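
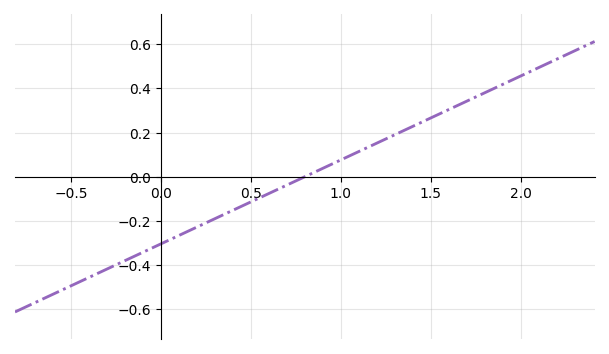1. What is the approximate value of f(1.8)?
0.38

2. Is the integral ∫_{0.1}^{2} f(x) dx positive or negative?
positive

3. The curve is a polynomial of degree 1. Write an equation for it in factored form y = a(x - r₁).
y = 0.38(x - 0.8)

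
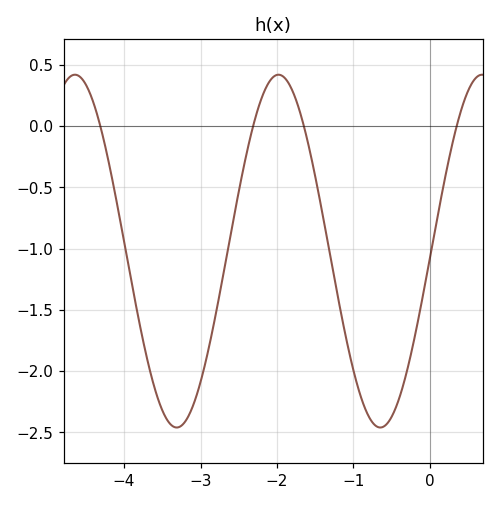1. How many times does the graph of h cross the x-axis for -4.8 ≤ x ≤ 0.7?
4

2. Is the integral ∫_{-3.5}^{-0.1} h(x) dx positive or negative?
negative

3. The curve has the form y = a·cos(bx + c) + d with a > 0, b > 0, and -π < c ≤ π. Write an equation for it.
y = 1.44cos(2.36x - 1.61) - 1.02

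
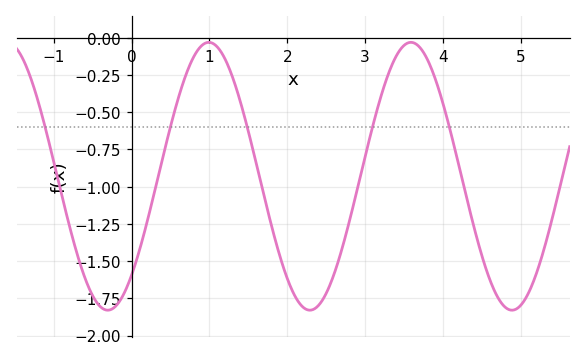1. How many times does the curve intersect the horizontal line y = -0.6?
5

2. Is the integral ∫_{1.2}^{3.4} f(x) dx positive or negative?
negative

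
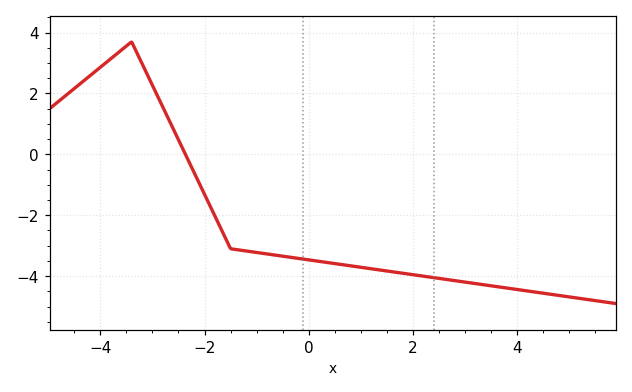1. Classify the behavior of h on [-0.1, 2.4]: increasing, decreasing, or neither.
decreasing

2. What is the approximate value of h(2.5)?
-4.07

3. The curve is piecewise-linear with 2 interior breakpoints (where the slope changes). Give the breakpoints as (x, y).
(-3.4, 3.7); (-1.5, -3.1)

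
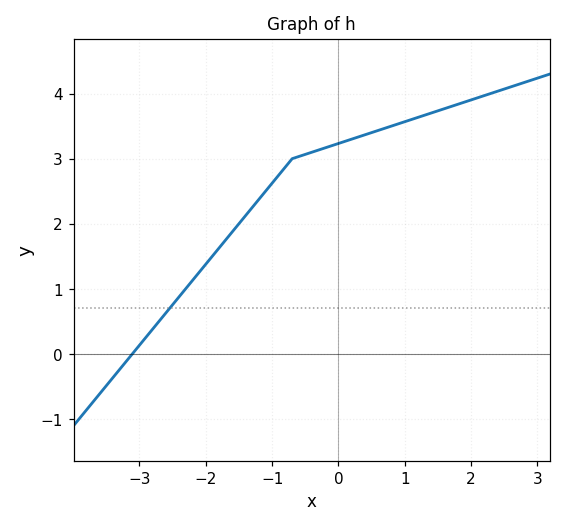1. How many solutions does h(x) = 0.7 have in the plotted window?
1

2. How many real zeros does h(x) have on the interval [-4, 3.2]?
1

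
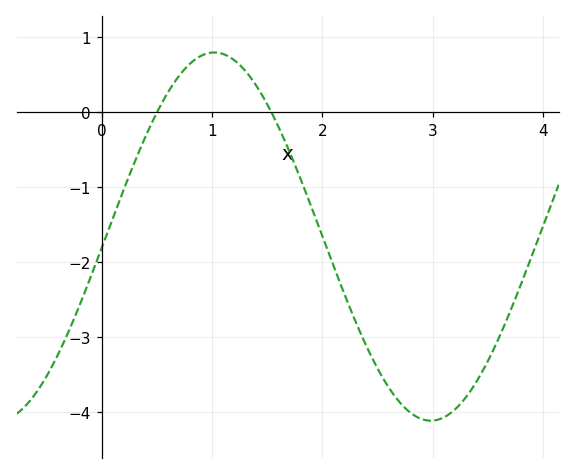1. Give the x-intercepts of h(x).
0.5, 1.54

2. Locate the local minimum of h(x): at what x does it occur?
2.98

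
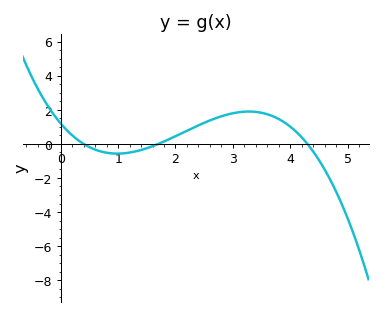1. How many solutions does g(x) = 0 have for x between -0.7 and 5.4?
3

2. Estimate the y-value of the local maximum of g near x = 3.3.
2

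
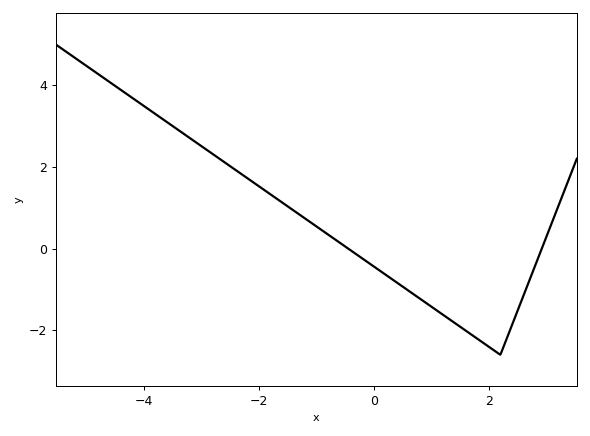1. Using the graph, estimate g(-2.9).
2.4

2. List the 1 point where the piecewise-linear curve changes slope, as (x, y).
(2.2, -2.6)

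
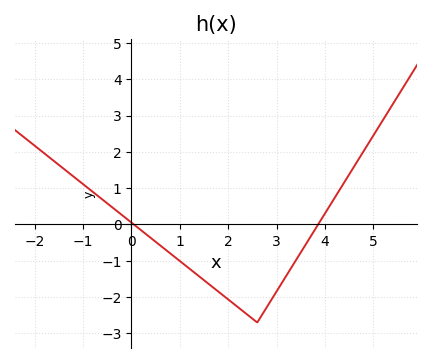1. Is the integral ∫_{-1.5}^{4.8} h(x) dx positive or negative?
negative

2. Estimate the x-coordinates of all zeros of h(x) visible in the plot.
0.05, 3.86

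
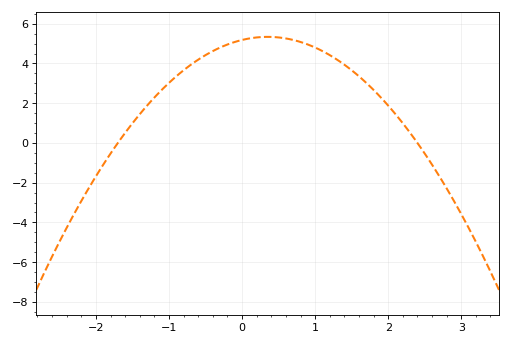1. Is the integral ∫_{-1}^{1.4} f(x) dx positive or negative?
positive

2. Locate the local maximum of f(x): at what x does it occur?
0.35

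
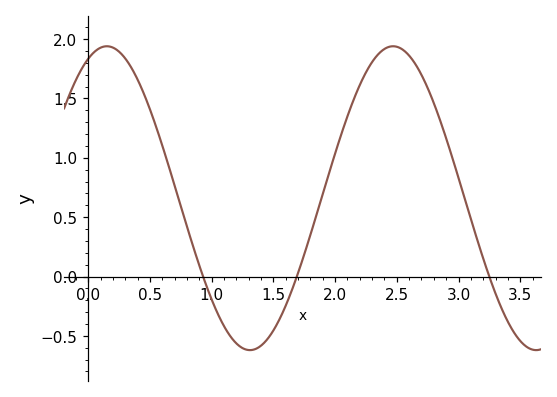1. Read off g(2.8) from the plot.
1.46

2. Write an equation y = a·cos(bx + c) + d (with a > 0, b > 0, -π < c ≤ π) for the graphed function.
y = 1.28cos(2.71x - 0.41) + 0.66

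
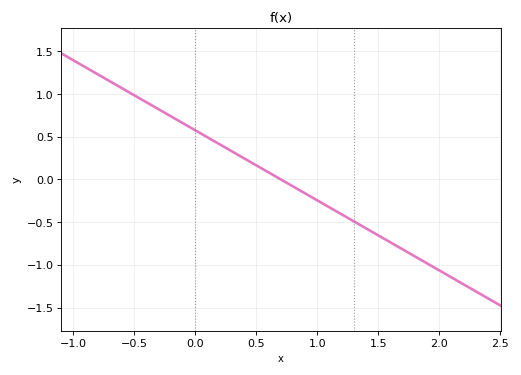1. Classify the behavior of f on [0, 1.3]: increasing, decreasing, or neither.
decreasing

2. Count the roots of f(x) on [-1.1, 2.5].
1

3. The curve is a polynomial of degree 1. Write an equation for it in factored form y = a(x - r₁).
y = -0.82(x - 0.7)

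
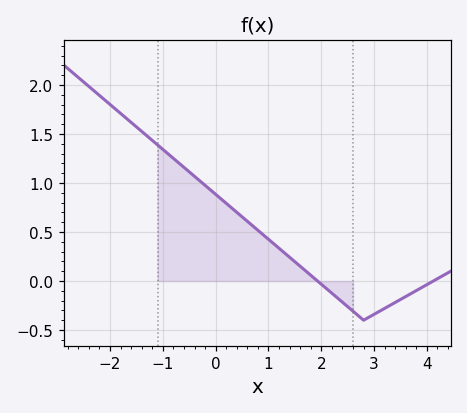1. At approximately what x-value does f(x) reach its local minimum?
2.8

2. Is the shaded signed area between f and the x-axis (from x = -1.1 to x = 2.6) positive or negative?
positive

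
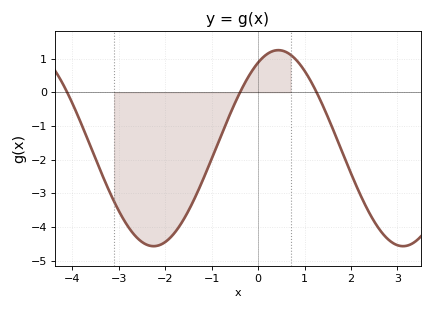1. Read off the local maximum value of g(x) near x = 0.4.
1.2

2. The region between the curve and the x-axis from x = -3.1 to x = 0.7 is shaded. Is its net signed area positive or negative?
negative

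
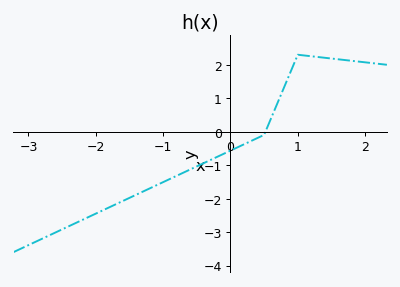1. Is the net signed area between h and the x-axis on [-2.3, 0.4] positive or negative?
negative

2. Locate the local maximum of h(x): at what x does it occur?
1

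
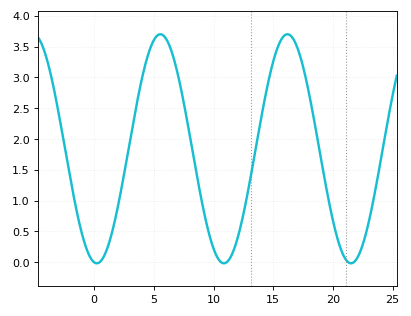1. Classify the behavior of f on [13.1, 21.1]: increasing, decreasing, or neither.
neither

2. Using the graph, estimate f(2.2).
1.1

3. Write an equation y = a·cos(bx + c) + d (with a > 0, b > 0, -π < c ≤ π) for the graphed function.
y = 1.86cos(0.59x + 3) + 1.84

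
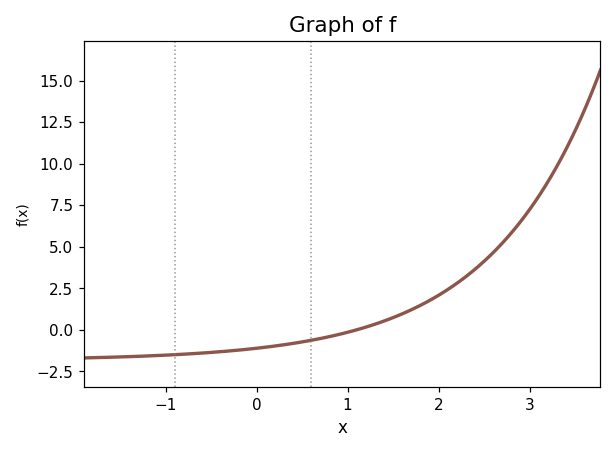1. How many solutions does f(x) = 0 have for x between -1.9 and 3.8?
1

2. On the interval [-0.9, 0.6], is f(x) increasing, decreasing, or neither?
increasing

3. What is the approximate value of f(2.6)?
4.6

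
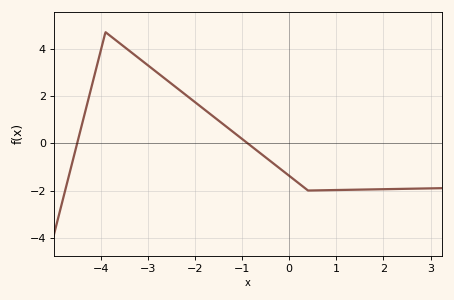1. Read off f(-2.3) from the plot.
2.2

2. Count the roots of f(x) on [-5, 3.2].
2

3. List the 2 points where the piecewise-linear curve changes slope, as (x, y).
(-3.9, 4.7); (0.4, -2)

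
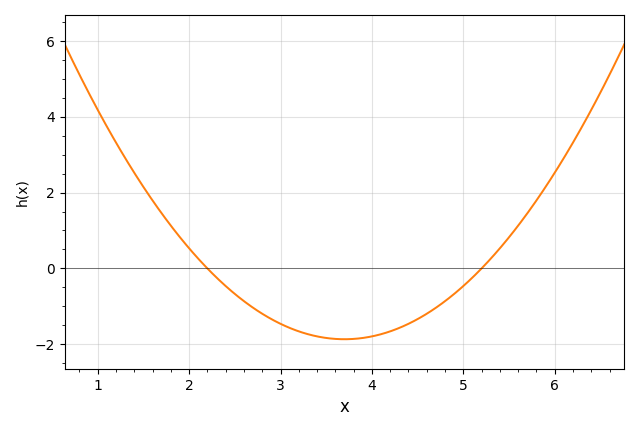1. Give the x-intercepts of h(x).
2.2, 5.2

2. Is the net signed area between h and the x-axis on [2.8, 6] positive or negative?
negative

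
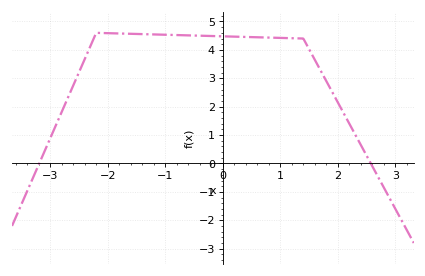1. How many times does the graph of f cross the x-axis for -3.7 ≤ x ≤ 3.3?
2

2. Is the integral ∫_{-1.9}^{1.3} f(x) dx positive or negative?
positive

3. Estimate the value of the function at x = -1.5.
4.6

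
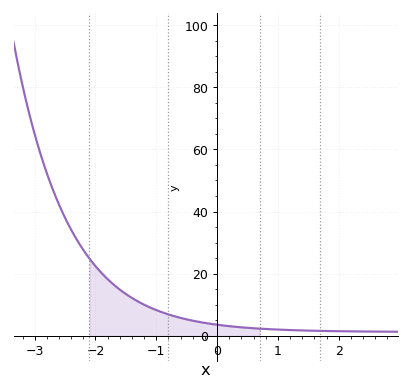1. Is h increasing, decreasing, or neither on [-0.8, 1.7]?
decreasing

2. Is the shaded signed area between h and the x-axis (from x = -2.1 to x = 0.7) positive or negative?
positive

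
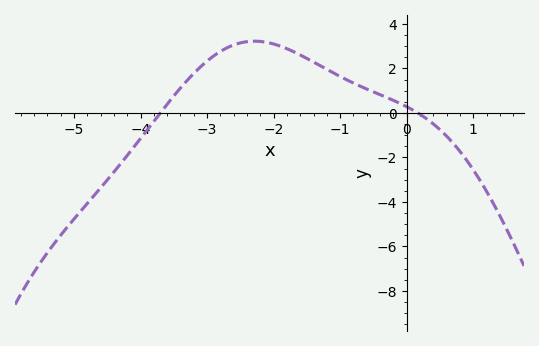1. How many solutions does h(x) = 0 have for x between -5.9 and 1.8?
2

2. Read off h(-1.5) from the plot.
2.4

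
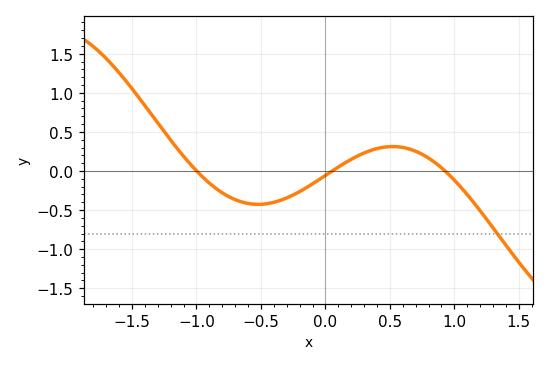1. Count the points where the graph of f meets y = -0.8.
1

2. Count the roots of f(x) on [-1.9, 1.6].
3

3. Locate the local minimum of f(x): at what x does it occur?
-0.5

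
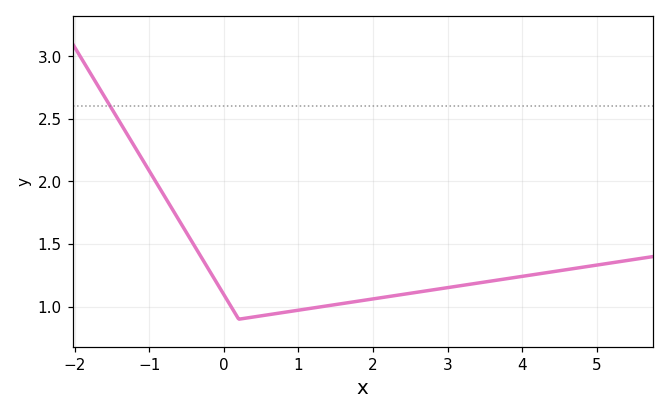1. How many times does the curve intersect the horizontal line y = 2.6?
1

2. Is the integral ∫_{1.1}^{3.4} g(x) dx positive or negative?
positive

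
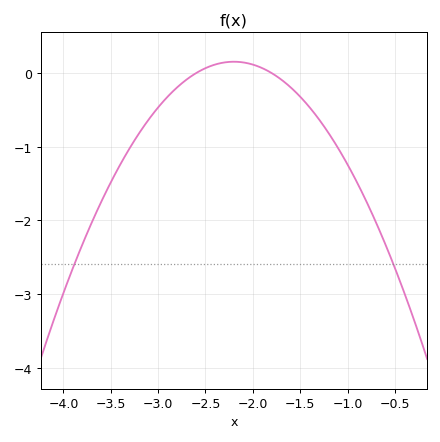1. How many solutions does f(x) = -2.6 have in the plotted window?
2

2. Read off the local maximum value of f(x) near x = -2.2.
0.155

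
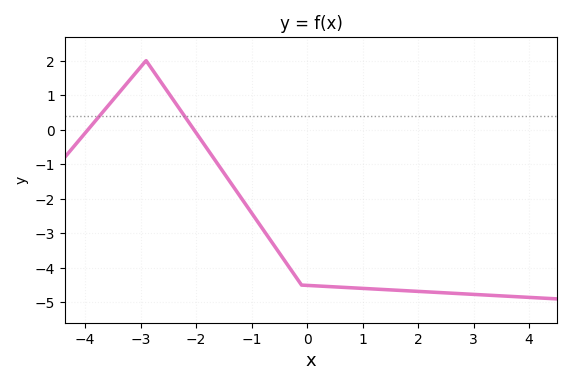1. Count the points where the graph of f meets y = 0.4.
2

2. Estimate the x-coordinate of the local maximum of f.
-3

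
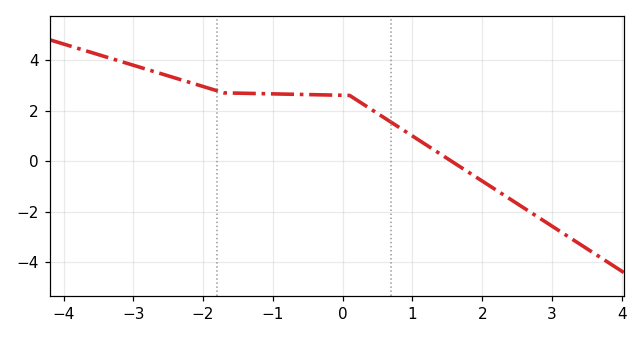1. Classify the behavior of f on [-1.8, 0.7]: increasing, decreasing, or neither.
decreasing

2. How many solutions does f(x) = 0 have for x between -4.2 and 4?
1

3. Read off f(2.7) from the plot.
-2.03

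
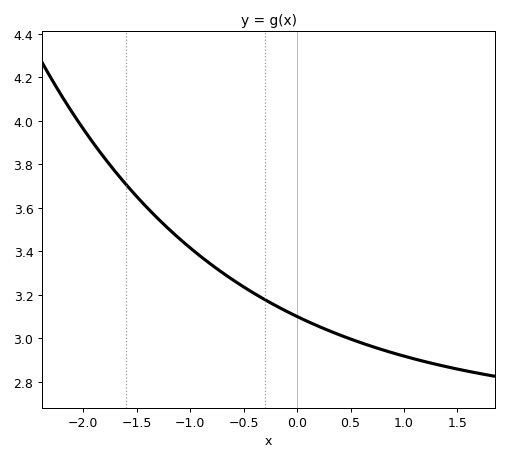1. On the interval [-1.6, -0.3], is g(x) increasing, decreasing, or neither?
decreasing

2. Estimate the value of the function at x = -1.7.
3.77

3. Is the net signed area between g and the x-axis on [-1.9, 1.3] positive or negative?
positive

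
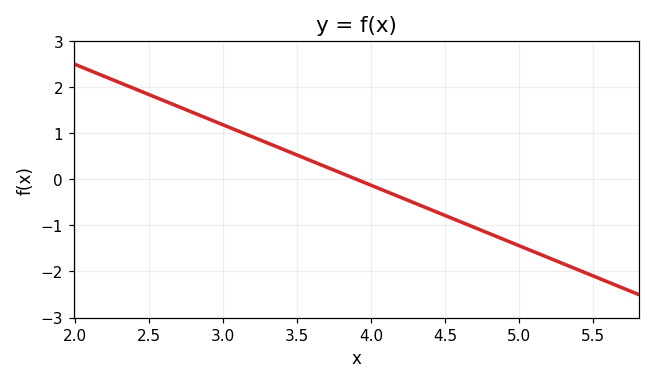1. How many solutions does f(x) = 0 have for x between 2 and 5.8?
1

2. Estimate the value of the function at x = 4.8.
-1.2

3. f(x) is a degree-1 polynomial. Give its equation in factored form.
y = -1.31(x - 3.9)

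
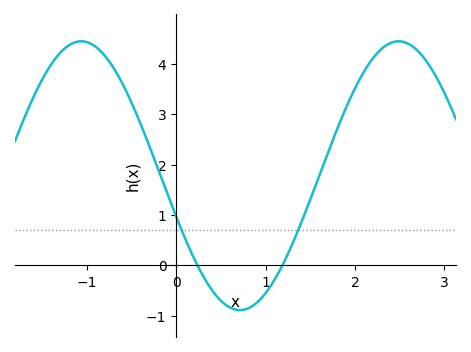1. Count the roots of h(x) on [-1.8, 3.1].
2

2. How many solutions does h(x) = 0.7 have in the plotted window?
2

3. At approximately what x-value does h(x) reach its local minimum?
0.713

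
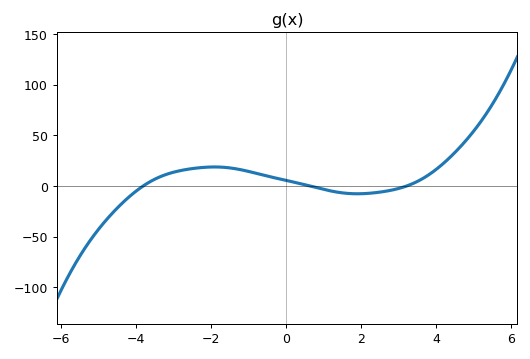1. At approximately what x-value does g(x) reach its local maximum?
-2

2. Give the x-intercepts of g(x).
-3.8, 0.6, 3.2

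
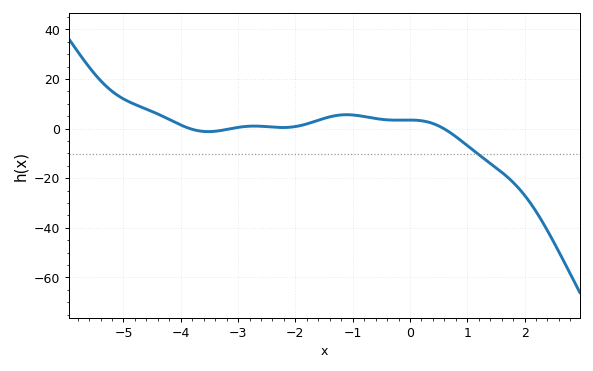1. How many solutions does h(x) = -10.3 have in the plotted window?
1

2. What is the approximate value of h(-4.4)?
5.88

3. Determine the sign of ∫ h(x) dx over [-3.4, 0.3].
positive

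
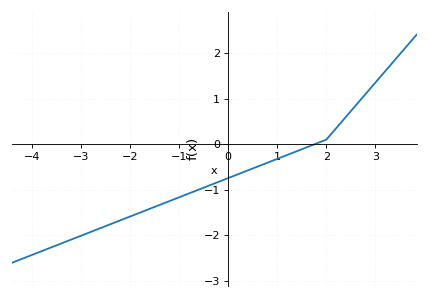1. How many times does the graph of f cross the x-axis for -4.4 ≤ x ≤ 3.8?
1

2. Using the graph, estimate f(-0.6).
-0.997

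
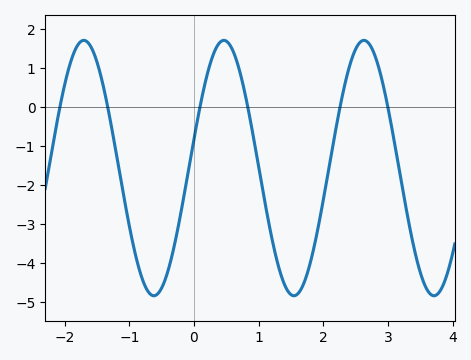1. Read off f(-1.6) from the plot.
1.6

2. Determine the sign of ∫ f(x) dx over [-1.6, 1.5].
negative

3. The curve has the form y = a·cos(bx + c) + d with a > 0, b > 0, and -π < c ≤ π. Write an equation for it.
y = 3.27cos(2.9x - 1.3) - 1.56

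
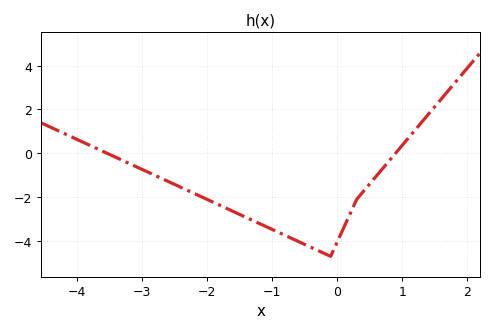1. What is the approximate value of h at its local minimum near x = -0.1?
-4.7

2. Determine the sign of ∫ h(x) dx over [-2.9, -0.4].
negative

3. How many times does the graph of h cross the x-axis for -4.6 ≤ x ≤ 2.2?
2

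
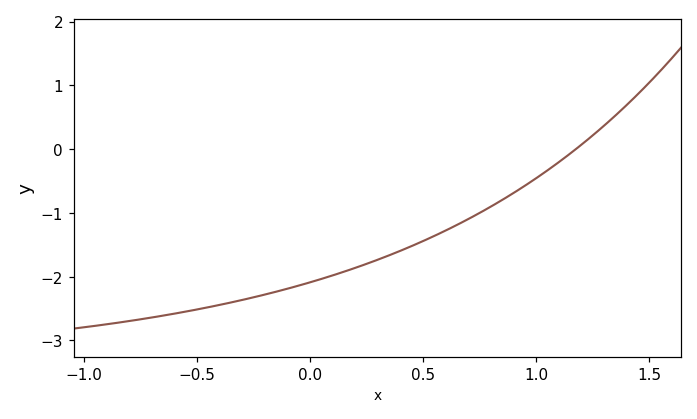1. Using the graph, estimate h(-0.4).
-2.4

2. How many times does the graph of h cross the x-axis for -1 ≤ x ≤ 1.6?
1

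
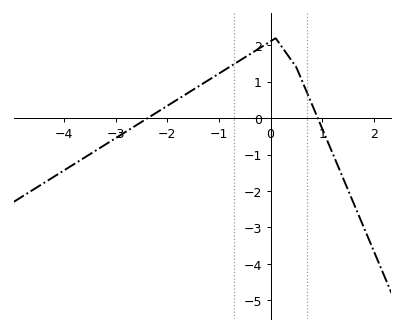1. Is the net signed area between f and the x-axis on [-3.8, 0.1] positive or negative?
positive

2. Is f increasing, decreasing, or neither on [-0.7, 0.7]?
neither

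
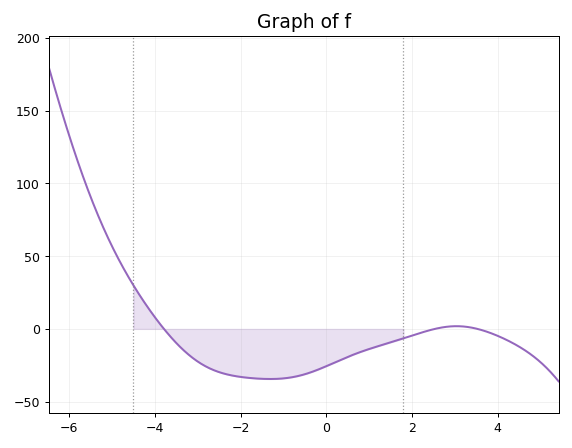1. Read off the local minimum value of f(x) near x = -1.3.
-35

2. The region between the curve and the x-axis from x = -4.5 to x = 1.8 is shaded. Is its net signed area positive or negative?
negative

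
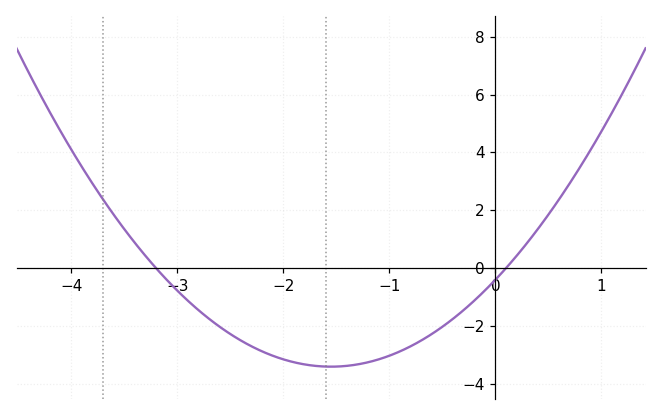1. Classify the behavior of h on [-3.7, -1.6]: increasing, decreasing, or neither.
decreasing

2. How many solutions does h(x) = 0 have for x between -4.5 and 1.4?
2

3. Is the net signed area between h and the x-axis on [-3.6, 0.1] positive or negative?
negative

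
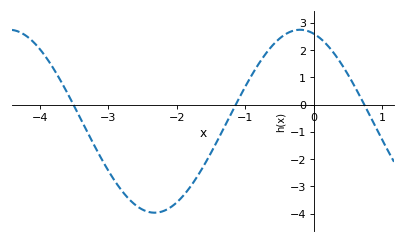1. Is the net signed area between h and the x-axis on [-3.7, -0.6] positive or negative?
negative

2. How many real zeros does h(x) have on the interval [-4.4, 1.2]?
3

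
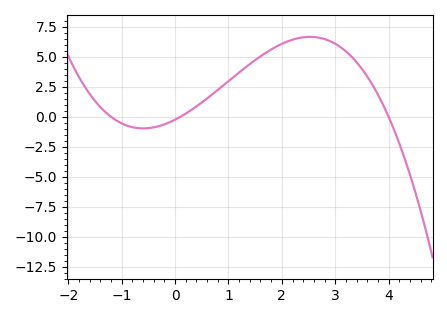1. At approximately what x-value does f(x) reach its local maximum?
2.5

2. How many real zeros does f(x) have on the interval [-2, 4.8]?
3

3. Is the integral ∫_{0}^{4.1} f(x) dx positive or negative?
positive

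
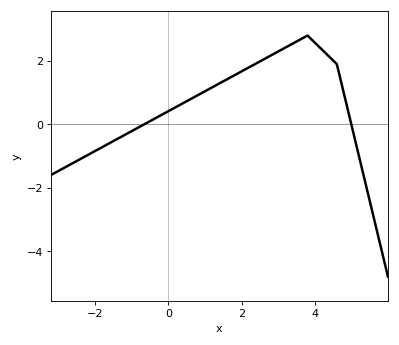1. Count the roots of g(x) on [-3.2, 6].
2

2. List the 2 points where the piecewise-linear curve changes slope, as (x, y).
(3.8, 2.8); (4.6, 1.9)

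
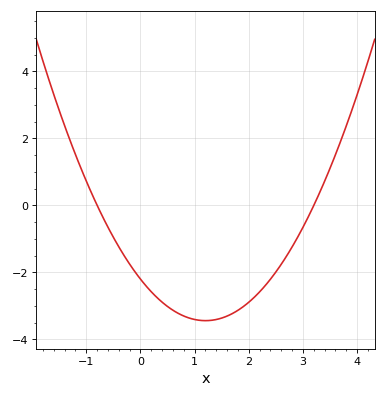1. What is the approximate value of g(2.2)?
-2.58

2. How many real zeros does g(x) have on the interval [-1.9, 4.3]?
2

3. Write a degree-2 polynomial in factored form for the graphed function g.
y = 0.86(x + 0.8)(x - 3.2)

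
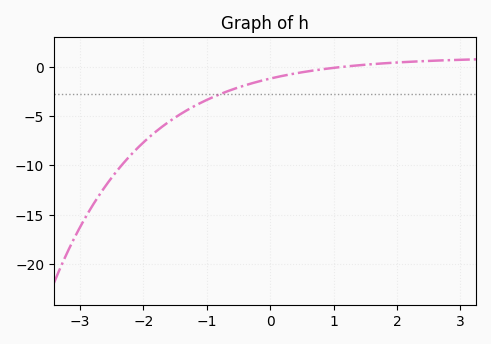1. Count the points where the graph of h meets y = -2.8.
1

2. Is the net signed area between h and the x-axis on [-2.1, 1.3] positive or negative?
negative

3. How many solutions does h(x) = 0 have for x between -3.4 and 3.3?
1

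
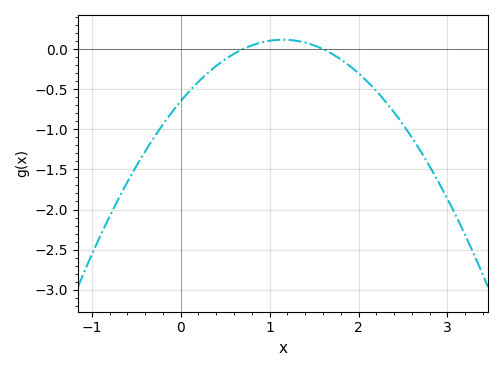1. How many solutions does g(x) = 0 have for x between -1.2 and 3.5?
2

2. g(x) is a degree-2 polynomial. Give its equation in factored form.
y = -0.58(x - 0.7)(x - 1.6)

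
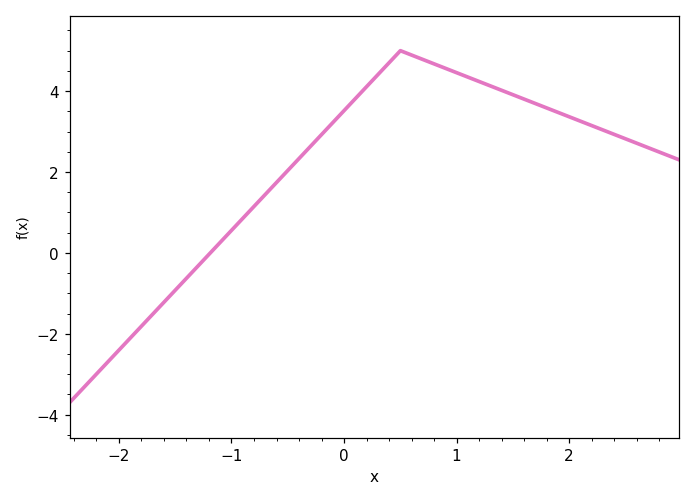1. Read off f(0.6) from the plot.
4.89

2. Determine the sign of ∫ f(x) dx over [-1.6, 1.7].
positive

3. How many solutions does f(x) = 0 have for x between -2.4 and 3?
1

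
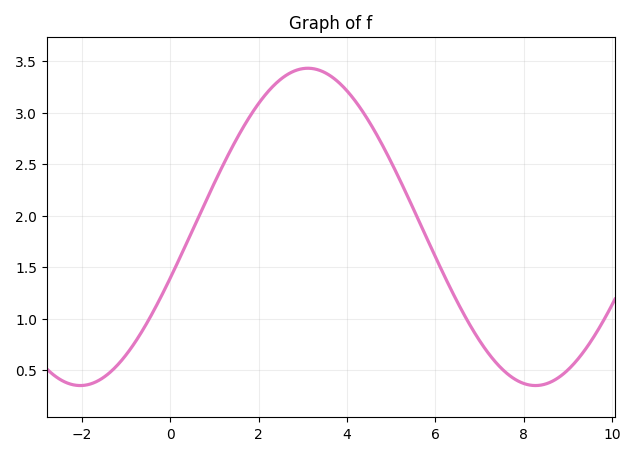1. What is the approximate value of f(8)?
0.35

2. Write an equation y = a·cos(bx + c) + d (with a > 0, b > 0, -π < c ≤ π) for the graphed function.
y = 1.54cos(0.61x - 1.9) + 1.89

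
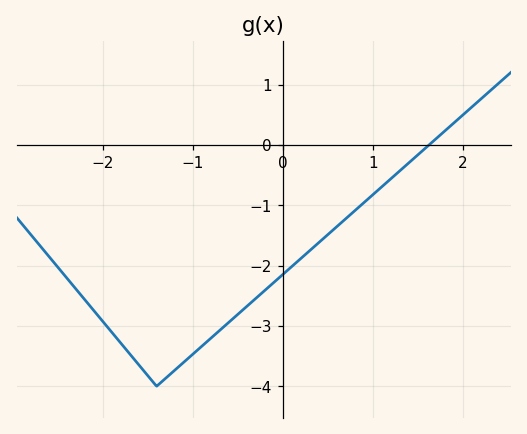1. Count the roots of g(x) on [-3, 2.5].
1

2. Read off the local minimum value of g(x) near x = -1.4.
-4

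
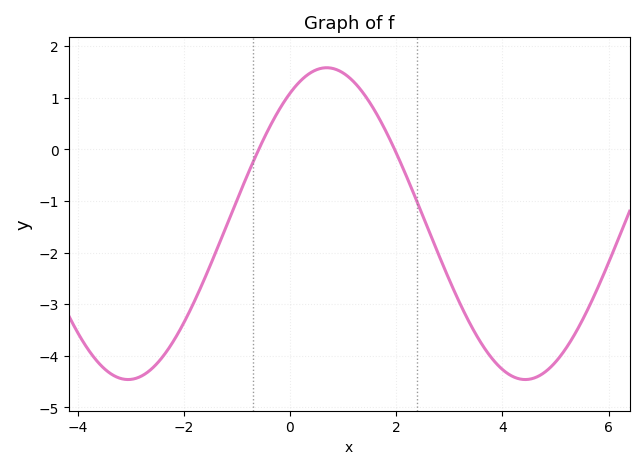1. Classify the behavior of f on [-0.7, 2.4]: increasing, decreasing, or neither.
neither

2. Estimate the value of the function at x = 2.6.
-1.5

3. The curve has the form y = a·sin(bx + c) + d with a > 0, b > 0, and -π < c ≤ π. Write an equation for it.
y = 3.02sin(0.84x + 0.99) - 1.44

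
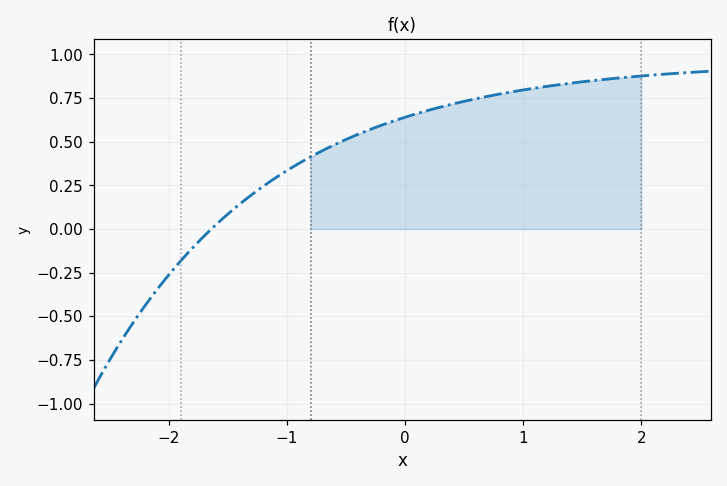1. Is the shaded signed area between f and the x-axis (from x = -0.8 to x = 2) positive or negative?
positive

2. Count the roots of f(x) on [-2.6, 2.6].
1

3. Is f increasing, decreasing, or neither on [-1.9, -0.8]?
increasing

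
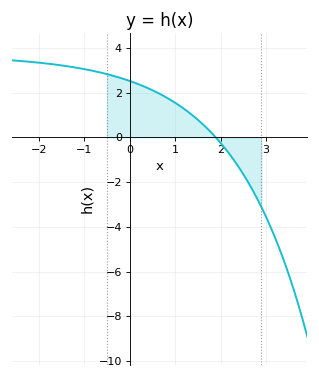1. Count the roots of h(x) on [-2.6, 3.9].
1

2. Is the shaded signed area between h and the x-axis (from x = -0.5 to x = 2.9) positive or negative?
positive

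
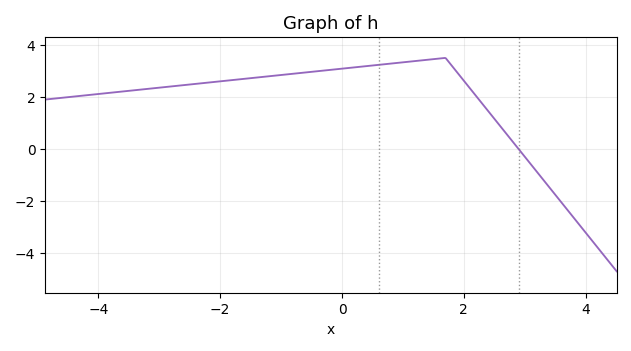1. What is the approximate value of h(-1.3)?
2.8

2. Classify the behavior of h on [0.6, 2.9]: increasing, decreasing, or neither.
neither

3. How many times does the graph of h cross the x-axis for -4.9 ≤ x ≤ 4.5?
1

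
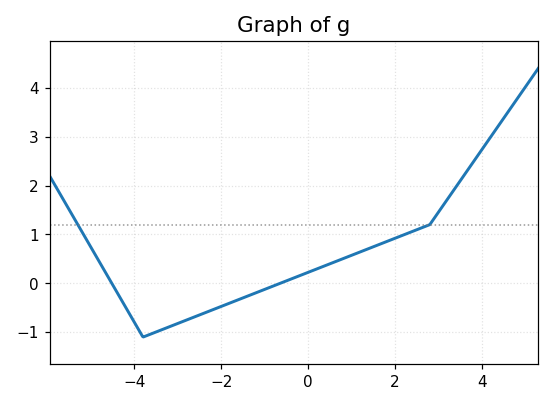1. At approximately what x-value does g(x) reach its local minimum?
-3.8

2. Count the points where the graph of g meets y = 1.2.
2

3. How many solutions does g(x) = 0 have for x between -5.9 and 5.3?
2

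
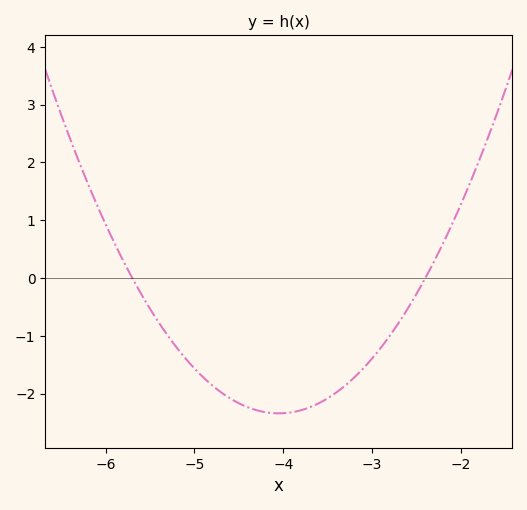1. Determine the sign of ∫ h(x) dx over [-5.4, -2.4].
negative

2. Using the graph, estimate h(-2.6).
-0.533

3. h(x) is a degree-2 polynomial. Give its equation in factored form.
y = 0.86(x + 5.7)(x + 2.4)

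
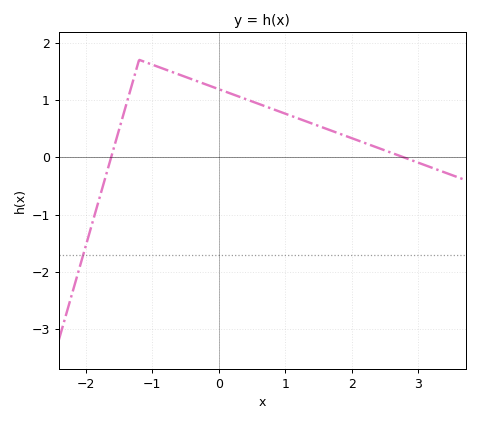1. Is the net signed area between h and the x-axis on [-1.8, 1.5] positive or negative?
positive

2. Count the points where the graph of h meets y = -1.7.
1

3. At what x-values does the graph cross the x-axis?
-1.6, 2.8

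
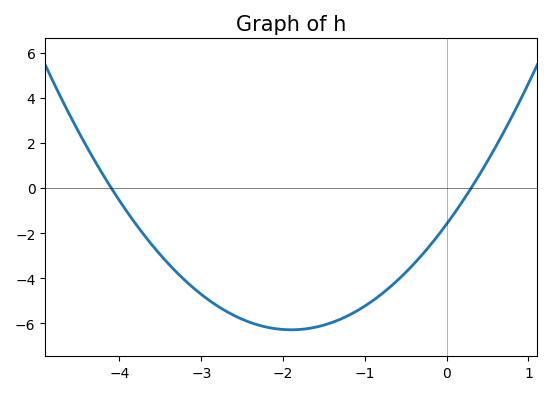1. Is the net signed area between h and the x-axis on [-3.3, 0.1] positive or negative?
negative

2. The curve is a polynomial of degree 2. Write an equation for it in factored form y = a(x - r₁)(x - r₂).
y = 1.3(x + 4.1)(x - 0.3)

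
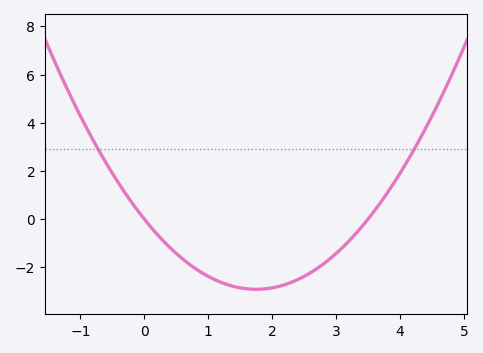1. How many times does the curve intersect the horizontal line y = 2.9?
2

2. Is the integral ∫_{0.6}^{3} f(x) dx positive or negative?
negative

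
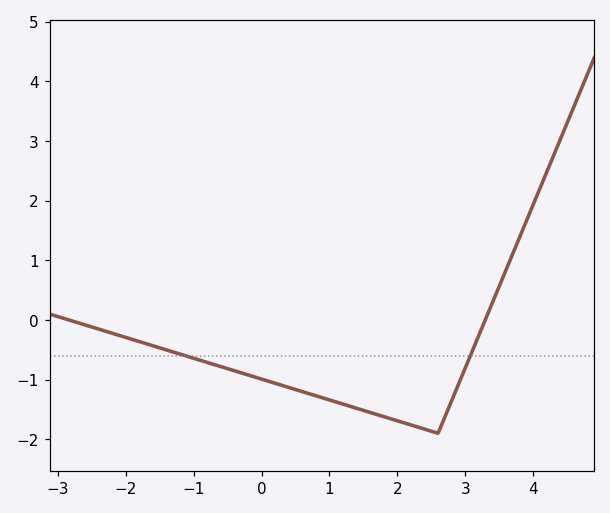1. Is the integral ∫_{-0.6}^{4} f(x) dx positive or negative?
negative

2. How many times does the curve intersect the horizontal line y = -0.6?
2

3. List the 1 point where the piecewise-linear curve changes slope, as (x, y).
(2.6, -1.9)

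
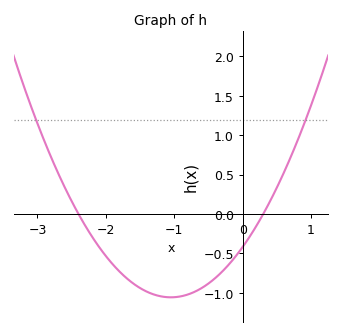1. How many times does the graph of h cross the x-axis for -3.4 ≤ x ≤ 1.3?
2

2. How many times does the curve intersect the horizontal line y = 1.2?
2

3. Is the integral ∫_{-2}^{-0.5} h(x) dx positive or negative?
negative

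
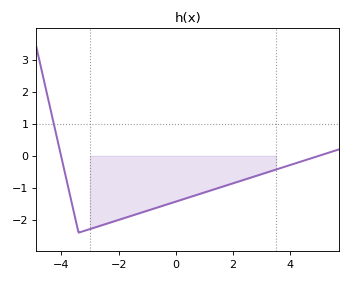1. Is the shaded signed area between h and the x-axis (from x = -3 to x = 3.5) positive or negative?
negative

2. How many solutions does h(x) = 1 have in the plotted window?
1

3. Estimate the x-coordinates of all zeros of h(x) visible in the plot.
-4, 5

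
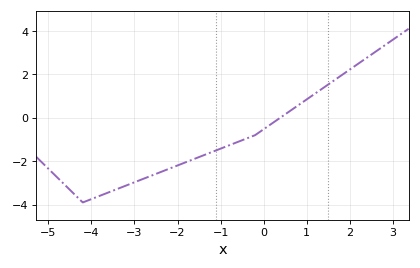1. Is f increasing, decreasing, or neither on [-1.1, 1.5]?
increasing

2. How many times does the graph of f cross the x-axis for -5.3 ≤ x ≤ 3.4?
1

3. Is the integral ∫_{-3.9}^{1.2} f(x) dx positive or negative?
negative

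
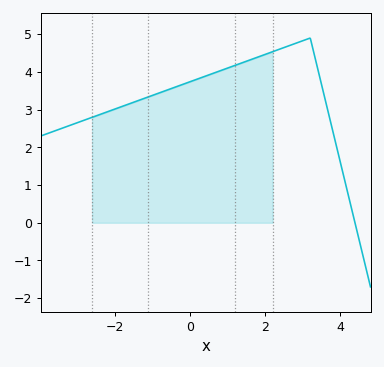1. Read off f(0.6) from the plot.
3.96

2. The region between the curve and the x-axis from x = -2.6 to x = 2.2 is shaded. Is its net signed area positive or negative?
positive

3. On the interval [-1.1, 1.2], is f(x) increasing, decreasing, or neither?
increasing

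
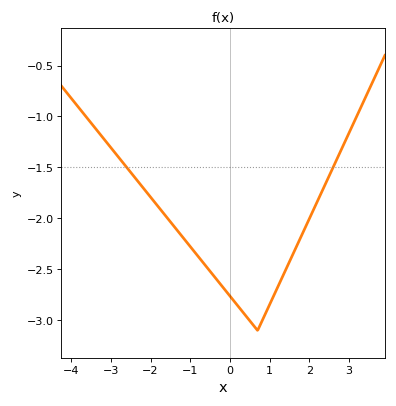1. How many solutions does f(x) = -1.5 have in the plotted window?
2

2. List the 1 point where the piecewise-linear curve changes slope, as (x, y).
(0.7, -3.1)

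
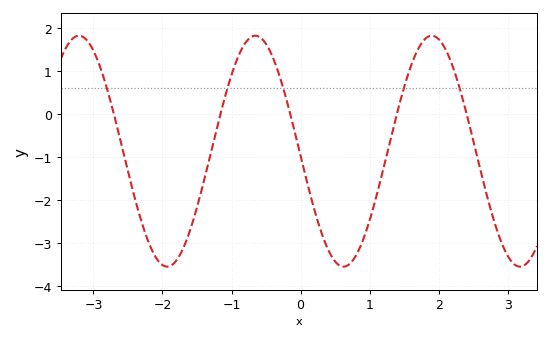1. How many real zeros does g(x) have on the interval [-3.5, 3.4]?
5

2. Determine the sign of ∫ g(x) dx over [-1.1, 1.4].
negative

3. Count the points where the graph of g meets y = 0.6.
5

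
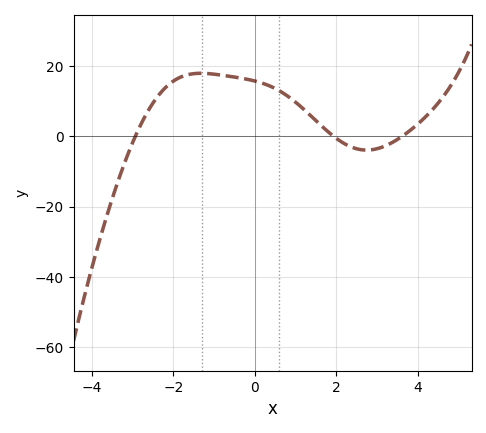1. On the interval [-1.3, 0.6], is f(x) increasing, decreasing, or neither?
decreasing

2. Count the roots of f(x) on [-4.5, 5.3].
3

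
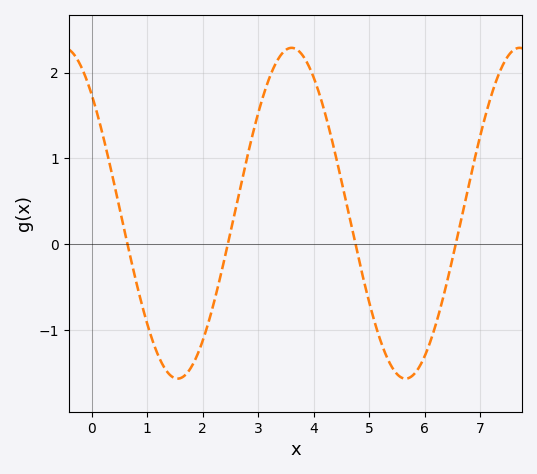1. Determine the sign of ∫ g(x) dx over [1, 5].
positive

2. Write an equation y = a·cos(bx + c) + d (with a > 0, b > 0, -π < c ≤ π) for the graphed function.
y = 1.93cos(1.53x + 0.77) + 0.36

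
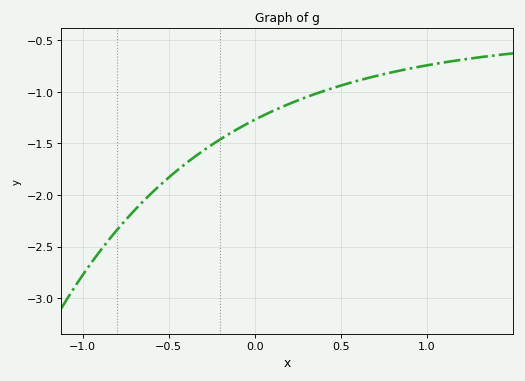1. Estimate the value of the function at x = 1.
-0.75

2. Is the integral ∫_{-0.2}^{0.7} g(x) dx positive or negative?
negative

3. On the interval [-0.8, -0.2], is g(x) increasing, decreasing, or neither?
increasing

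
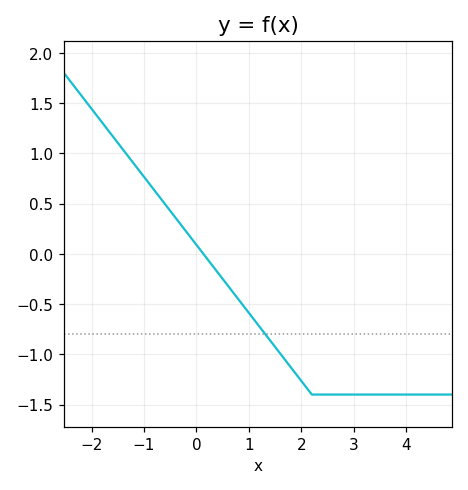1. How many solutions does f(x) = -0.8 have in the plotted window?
1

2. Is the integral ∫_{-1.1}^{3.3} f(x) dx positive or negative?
negative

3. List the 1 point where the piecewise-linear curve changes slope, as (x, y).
(2.2, -1.4)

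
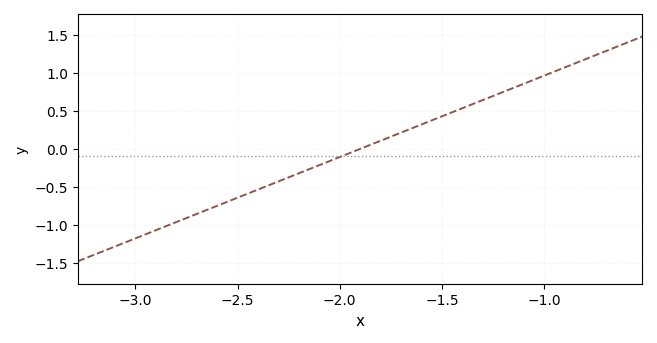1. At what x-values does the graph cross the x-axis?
-1.9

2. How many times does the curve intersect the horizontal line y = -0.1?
1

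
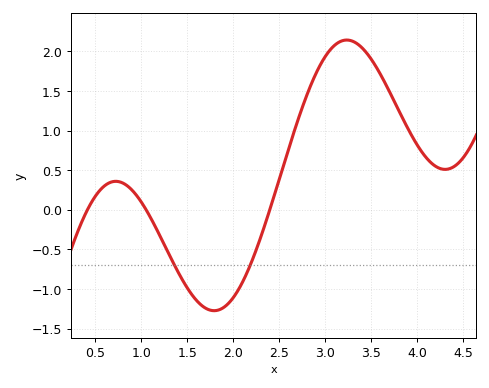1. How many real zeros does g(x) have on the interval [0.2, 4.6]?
3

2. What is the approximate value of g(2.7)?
1.12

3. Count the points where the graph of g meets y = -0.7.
2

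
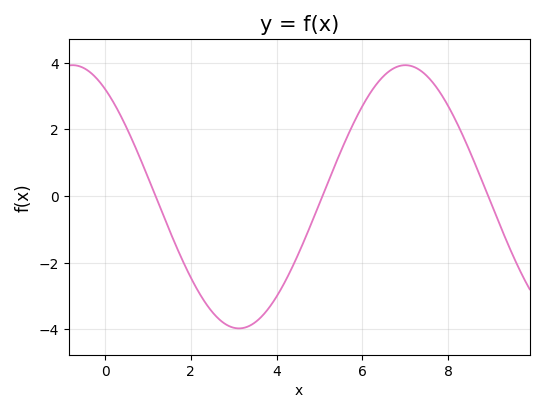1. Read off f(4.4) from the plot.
-2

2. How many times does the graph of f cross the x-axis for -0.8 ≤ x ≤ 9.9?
3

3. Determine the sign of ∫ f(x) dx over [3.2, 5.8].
negative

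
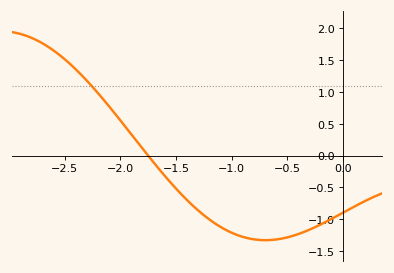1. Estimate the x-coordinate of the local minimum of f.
-0.7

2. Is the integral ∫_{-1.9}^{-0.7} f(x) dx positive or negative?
negative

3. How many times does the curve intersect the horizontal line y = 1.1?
1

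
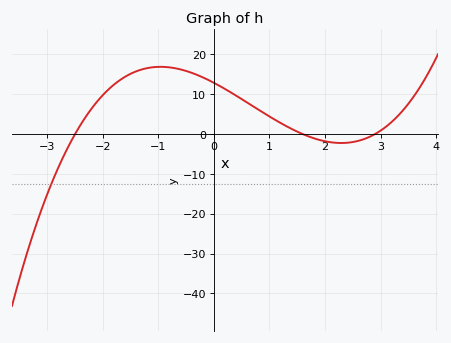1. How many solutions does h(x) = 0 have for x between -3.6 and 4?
3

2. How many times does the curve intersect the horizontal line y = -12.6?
1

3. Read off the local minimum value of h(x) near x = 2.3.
-2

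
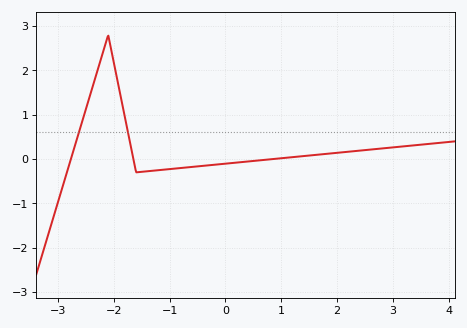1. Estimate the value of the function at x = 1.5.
0.079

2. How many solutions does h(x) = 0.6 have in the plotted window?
2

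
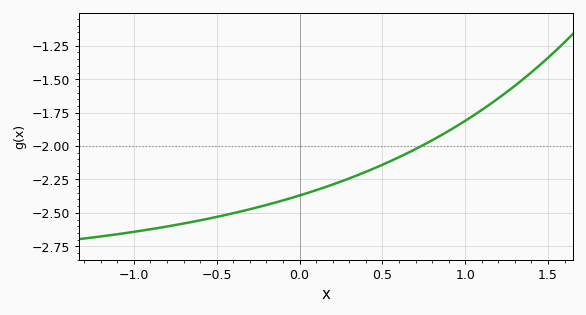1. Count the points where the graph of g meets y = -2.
1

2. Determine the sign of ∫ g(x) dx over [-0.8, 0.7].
negative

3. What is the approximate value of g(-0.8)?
-2.6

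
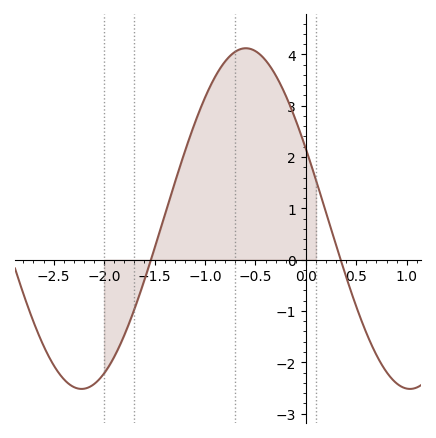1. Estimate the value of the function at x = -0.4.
3.89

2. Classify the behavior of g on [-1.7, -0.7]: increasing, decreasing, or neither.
increasing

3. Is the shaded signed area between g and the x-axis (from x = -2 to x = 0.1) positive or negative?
positive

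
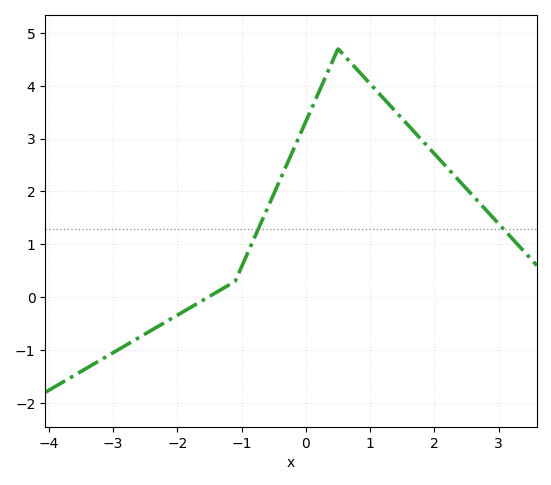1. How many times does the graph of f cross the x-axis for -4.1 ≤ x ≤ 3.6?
1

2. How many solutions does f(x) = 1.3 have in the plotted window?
2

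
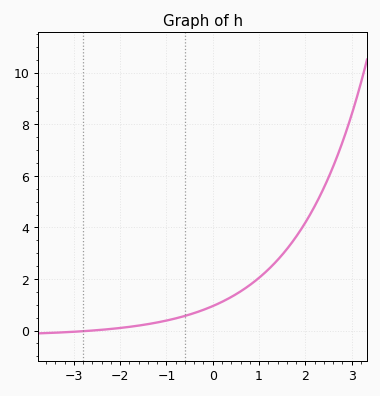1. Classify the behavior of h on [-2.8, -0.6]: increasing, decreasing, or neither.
increasing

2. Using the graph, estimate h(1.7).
3.39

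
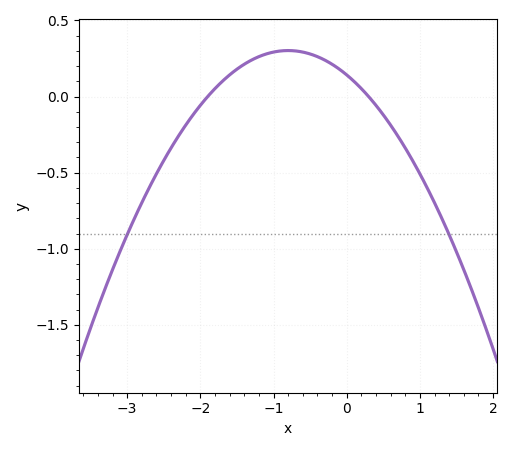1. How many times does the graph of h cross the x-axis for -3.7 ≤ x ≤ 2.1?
2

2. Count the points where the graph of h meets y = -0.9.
2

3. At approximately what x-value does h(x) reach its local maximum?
-0.8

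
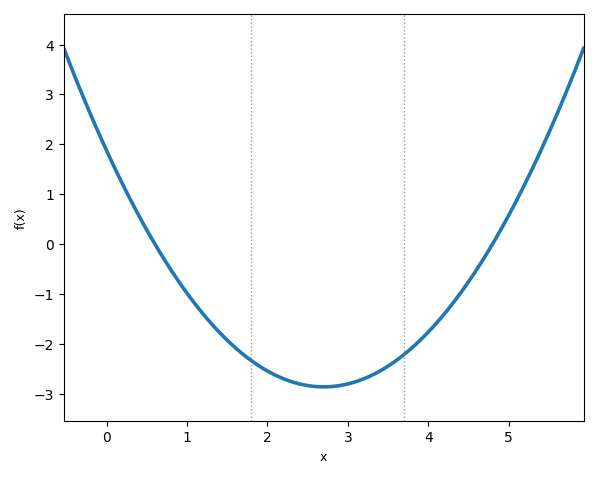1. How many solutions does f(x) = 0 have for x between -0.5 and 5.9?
2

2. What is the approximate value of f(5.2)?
1.2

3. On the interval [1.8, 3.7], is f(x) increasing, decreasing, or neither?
neither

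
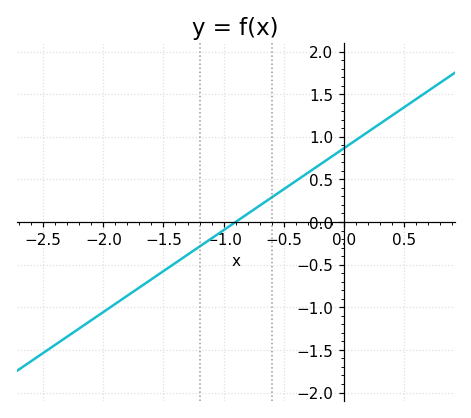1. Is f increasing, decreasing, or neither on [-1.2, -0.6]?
increasing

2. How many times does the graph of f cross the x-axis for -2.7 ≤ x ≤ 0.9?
1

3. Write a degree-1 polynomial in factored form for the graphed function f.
y = 0.96(x + 0.9)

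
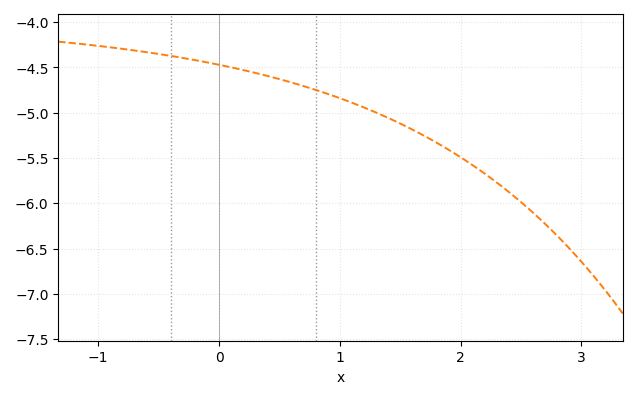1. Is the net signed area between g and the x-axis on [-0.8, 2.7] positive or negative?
negative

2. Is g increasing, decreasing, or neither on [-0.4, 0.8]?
decreasing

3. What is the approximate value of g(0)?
-4.45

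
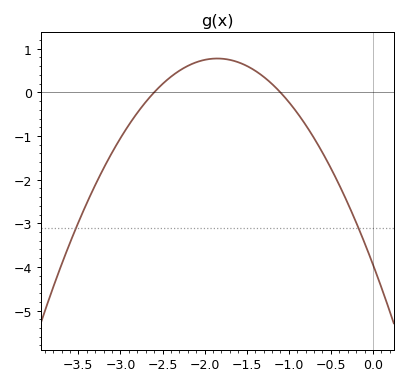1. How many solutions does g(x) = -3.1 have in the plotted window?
2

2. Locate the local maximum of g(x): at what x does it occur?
-1.8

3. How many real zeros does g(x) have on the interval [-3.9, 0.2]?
2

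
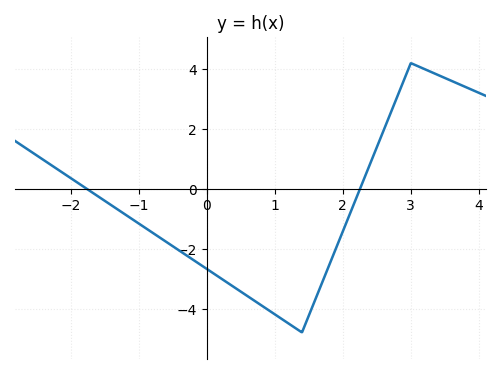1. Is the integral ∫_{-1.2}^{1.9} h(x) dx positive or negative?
negative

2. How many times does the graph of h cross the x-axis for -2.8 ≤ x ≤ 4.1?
2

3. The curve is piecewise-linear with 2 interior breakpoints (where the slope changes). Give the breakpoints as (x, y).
(1.4, -4.8); (3, 4.2)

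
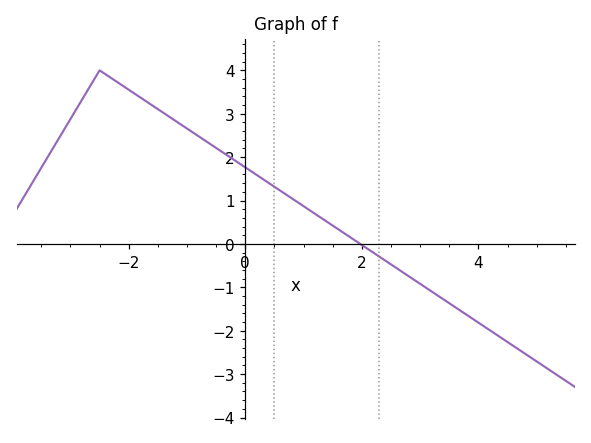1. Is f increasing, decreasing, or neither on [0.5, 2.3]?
decreasing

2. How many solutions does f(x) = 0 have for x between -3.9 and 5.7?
1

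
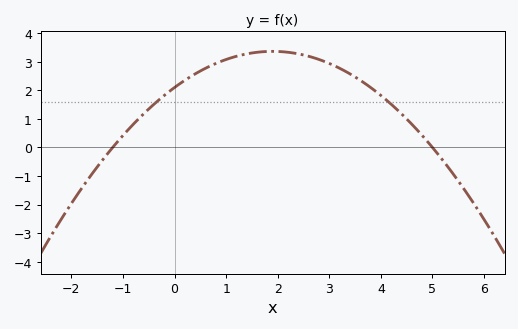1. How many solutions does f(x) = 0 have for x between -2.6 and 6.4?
2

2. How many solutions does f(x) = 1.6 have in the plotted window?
2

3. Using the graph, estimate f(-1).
0.4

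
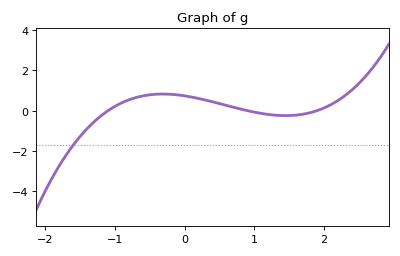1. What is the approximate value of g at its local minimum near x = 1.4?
-0.246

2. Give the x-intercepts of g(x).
-1.1, 0.9, 1.9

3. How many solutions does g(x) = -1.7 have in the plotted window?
1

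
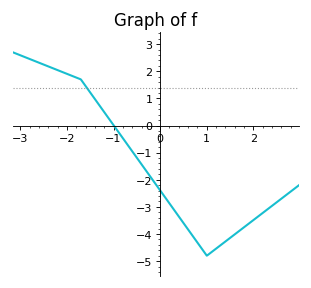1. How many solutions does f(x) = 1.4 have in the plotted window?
1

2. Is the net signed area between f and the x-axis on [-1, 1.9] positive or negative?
negative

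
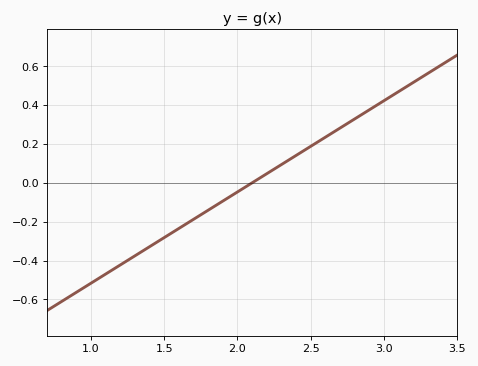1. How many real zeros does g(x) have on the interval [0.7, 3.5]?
1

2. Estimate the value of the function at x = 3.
0.42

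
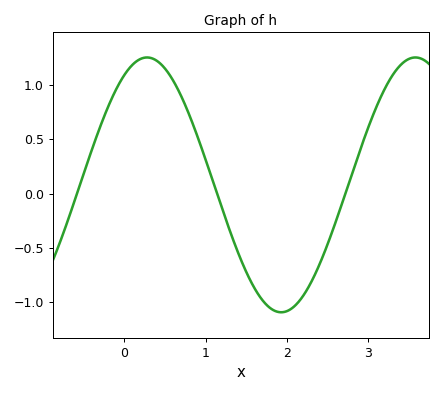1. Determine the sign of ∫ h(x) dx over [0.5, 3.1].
negative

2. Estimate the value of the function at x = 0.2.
1.25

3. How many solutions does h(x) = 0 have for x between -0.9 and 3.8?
3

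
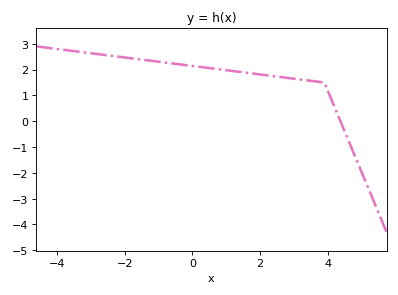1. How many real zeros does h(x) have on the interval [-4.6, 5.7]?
1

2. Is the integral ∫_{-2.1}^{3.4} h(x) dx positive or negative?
positive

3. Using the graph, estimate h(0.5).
2.06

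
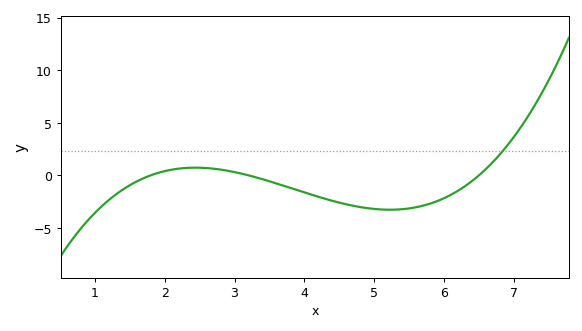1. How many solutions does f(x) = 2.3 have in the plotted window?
1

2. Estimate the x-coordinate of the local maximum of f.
2.44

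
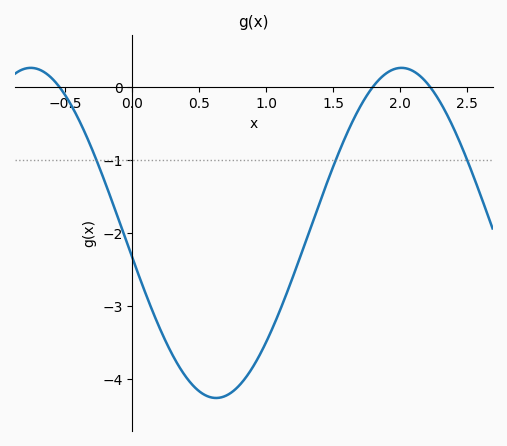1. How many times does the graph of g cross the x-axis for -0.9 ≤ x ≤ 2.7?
3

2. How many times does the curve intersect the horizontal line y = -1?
3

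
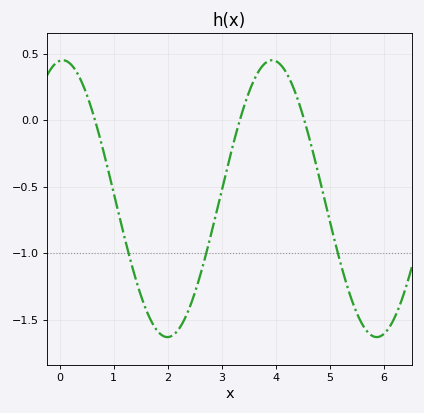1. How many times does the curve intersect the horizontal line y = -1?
3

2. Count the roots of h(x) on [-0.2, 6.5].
3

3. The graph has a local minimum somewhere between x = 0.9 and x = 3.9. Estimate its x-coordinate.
2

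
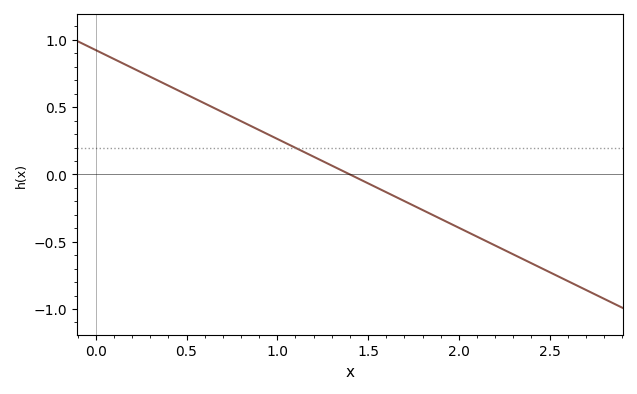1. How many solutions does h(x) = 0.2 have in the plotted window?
1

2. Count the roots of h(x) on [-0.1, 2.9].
1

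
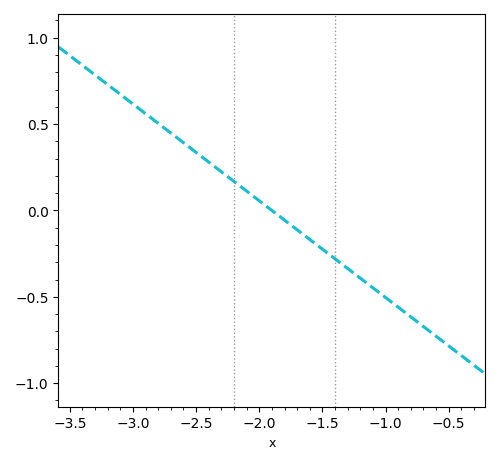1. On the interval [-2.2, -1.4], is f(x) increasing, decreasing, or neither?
decreasing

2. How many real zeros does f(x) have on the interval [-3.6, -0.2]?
1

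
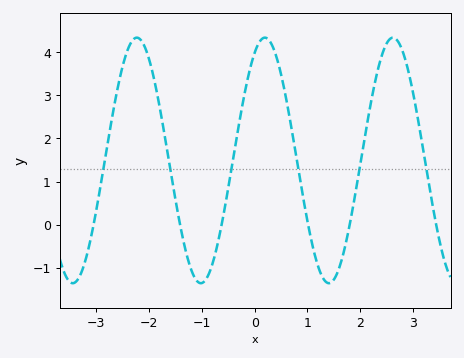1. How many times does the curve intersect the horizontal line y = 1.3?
6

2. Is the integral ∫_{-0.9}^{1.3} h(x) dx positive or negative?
positive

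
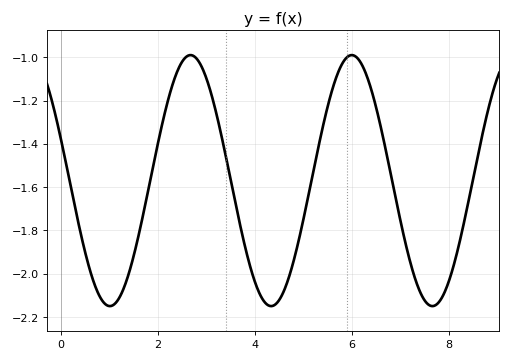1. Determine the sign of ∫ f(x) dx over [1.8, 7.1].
negative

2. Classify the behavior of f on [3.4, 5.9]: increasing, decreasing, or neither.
neither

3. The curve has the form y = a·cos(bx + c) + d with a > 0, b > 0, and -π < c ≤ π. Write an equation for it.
y = 0.58cos(1.89x + 1.22) - 1.57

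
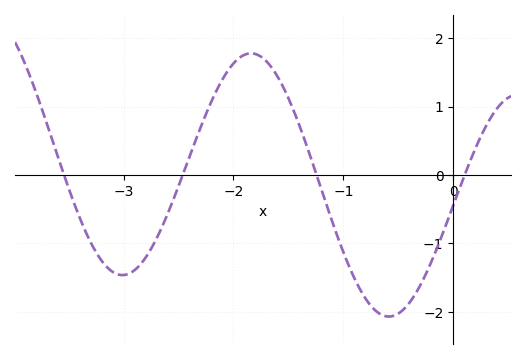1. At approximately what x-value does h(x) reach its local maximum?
-1.8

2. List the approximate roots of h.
-3.5, -2.5, -1.2, 0.1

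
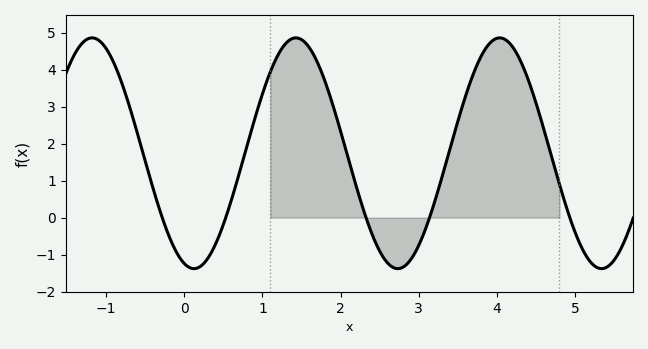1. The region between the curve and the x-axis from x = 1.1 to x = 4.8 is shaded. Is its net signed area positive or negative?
positive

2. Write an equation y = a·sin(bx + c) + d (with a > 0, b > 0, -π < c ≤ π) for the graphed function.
y = 3.12sin(2.41x - 1.87) + 1.74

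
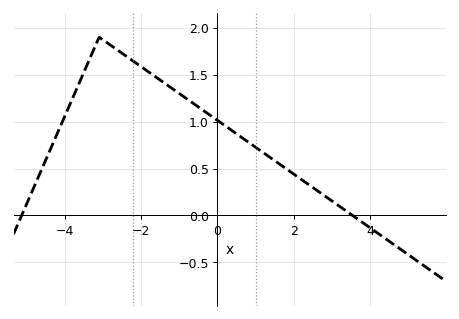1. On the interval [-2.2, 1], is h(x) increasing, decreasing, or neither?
decreasing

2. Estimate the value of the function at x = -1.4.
1.4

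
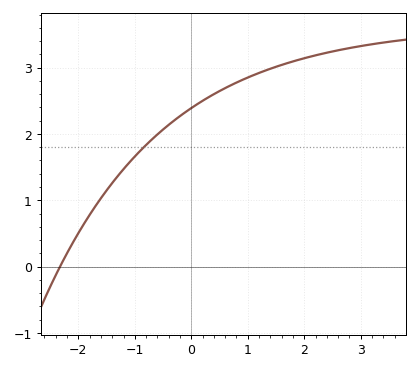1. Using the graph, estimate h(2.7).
3.3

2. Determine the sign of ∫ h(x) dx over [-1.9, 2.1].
positive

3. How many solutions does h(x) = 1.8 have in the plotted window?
1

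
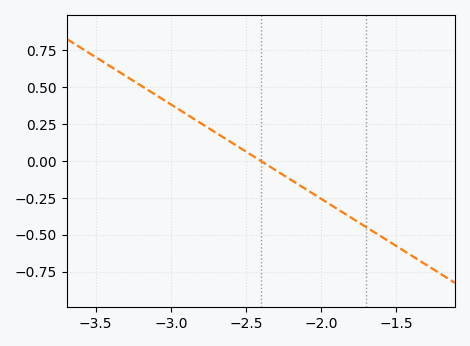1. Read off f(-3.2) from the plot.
0.52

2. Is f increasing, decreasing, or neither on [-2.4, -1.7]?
decreasing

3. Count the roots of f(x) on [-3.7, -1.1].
1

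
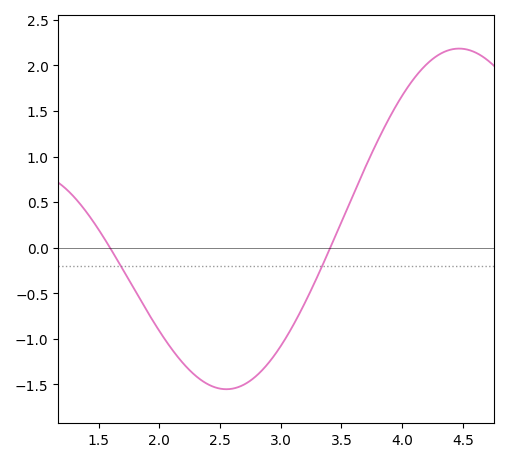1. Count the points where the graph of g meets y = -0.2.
2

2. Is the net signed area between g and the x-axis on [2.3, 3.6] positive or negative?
negative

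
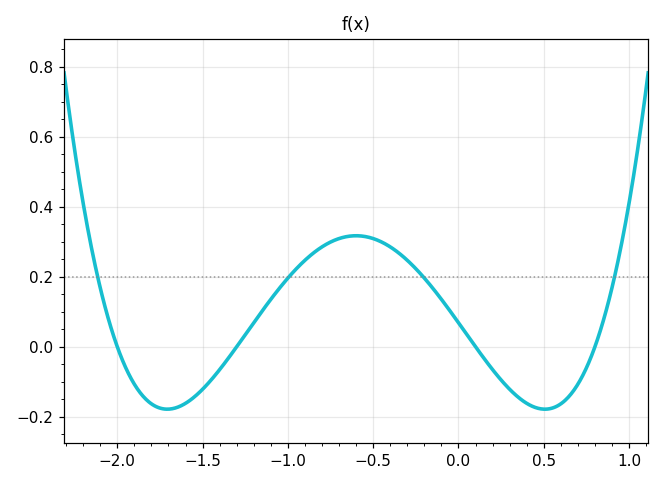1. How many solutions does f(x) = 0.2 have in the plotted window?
4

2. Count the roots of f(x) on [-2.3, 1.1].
4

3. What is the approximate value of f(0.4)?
-0.16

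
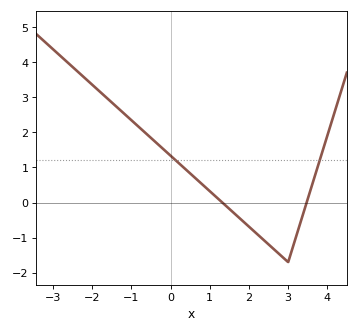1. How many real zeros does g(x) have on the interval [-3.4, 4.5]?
2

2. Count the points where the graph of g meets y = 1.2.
2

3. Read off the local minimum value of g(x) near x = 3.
-1.7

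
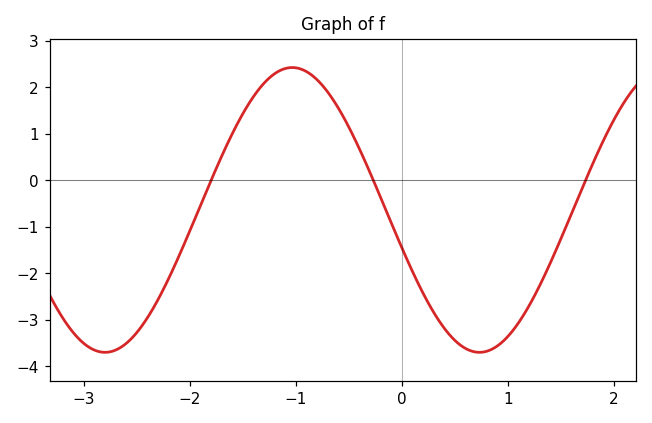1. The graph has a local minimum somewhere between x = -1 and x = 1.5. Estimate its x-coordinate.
0.7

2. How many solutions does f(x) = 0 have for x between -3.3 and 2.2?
3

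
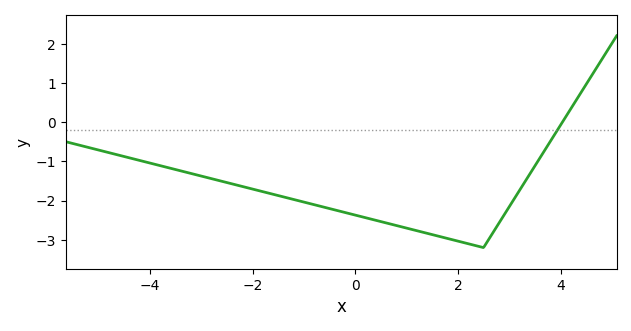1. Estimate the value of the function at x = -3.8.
-1.11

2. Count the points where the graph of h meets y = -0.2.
1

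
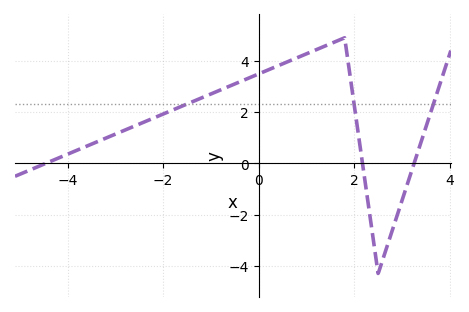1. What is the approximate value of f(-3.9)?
0.439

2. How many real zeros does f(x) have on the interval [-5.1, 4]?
3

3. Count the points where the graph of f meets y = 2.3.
3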